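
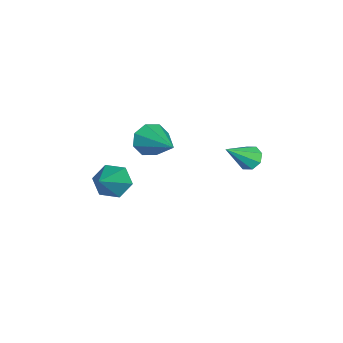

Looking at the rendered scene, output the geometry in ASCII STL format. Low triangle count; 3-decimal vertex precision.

solid 
facet normal -0.735 -0.564 -0.378
outer loop
vertex -2.925 -0.162 -1.915
vertex -3.356 0.063 -1.412
vertex -3.191 0.28 -2.057
endloop
endfacet
facet normal 0.687 0.188 -0.702
outer loop
vertex -2.925 -0.162 -1.915
vertex -3.191 0.28 -2.057
vertex -2.064 1.057 -0.748
endloop
endfacet
facet normal -0.734 -0.565 -0.378
outer loop
vertex -3.191 0.28 -2.057
vertex -3.356 0.063 -1.412
vertex -3.555 0.595 -1.821
endloop
endfacet
facet normal 0.228 0.739 -0.635
outer loop
vertex -3.191 0.28 -2.057
vertex -3.555 0.595 -1.821
vertex -2.064 1.057 -0.748
endloop
endfacet
facet normal -0.734 -0.565 -0.377
outer loop
vertex -3.555 0.595 -1.821
vertex -3.356 0.063 -1.412
vertex -3.802 0.599 -1.346
endloop
endfacet
facet normal -0.214 0.969 -0.120
outer loop
vertex -3.555 0.595 -1.821
vertex -3.802 0.599 -1.346
vertex -2.064 1.057 -0.748
endloop
endfacet
facet normal -0.734 -0.565 -0.377
outer loop
vertex -3.802 0.599 -1.346
vertex -3.356 0.063 -1.412
vertex -3.788 0.289 -0.909
endloop
endfacet
facet normal -0.384 0.747 0.542
outer loop
vertex -3.802 0.599 -1.346
vertex -3.788 0.289 -0.909
vertex -2.064 1.057 -0.748
endloop
endfacet
facet normal -0.734 -0.565 -0.377
outer loop
vertex -3.788 0.289 -0.909
vertex -3.356 0.063 -1.412
vertex -3.521 -0.153 -0.767
endloop
endfacet
facet normal -0.179 0.201 0.963
outer loop
vertex -3.788 0.289 -0.909
vertex -3.521 -0.153 -0.767
vertex -2.064 1.057 -0.748
endloop
endfacet
facet normal -0.735 -0.563 -0.377
outer loop
vertex -3.521 -0.153 -0.767
vertex -3.356 0.063 -1.412
vertex -3.158 -0.469 -1.003
endloop
endfacet
facet normal 0.278 -0.349 0.895
outer loop
vertex -3.521 -0.153 -0.767
vertex -3.158 -0.469 -1.003
vertex -2.064 1.057 -0.748
endloop
endfacet
facet normal -0.734 -0.564 -0.378
outer loop
vertex -3.158 -0.469 -1.003
vertex -3.356 0.063 -1.412
vertex -2.911 -0.472 -1.478
endloop
endfacet
facet normal 0.721 -0.580 0.379
outer loop
vertex -3.158 -0.469 -1.003
vertex -2.911 -0.472 -1.478
vertex -2.064 1.057 -0.748
endloop
endfacet
facet normal -0.734 -0.564 -0.377
outer loop
vertex -2.911 -0.472 -1.478
vertex -3.356 0.063 -1.412
vertex -2.925 -0.162 -1.915
endloop
endfacet
facet normal 0.890 -0.358 -0.283
outer loop
vertex -2.911 -0.472 -1.478
vertex -2.925 -0.162 -1.915
vertex -2.064 1.057 -0.748
endloop
endfacet
facet normal -0.797 0.061 -0.601
outer loop
vertex -1.024 -0.597 -2.696
vertex -1.417 -0.908 -2.206
vertex -1.356 -0.21 -2.216
endloop
endfacet
facet normal 0.585 0.780 -0.224
outer loop
vertex -1.024 -0.597 -2.696
vertex -1.356 -0.21 -2.216
vertex 0.217 -1.032 -0.974
endloop
endfacet
facet normal -0.797 0.061 -0.601
outer loop
vertex -1.356 -0.21 -2.216
vertex -1.417 -0.908 -2.206
vertex -1.749 -0.52 -1.727
endloop
endfacet
facet normal 0.011 0.840 0.542
outer loop
vertex -1.356 -0.21 -2.216
vertex -1.749 -0.52 -1.727
vertex 0.217 -1.032 -0.974
endloop
endfacet
facet normal -0.797 0.061 -0.601
outer loop
vertex -1.749 -0.52 -1.727
vertex -1.417 -0.908 -2.206
vertex -1.81 -1.218 -1.717
endloop
endfacet
facet normal -0.347 0.044 0.937
outer loop
vertex -1.749 -0.52 -1.727
vertex -1.81 -1.218 -1.717
vertex 0.217 -1.032 -0.974
endloop
endfacet
facet normal -0.796 0.060 -0.602
outer loop
vertex -1.81 -1.218 -1.717
vertex -1.417 -0.908 -2.206
vertex -1.477 -1.605 -2.196
endloop
endfacet
facet normal -0.133 -0.814 0.565
outer loop
vertex -1.81 -1.218 -1.717
vertex -1.477 -1.605 -2.196
vertex 0.217 -1.032 -0.974
endloop
endfacet
facet normal -0.797 0.060 -0.601
outer loop
vertex -1.477 -1.605 -2.196
vertex -1.417 -0.908 -2.206
vertex -1.084 -1.295 -2.686
endloop
endfacet
facet normal 0.441 -0.875 -0.200
outer loop
vertex -1.477 -1.605 -2.196
vertex -1.084 -1.295 -2.686
vertex 0.217 -1.032 -0.974
endloop
endfacet
facet normal -0.797 0.060 -0.601
outer loop
vertex -1.084 -1.295 -2.686
vertex -1.417 -0.908 -2.206
vertex -1.024 -0.597 -2.696
endloop
endfacet
facet normal 0.799 -0.077 -0.596
outer loop
vertex -1.084 -1.295 -2.686
vertex -1.024 -0.597 -2.696
vertex 0.217 -1.032 -0.974
endloop
endfacet
facet normal -0.561 0.492 -0.665
outer loop
vertex -2.188 3.359 -1.668
vertex -2.475 3.544 -1.289
vertex -2.053 3.698 -1.531
endloop
endfacet
facet normal 0.889 -0.184 -0.420
outer loop
vertex -2.188 3.359 -1.668
vertex -2.053 3.698 -1.531
vertex -1.665 2.836 -0.331
endloop
endfacet
facet normal -0.561 0.492 -0.666
outer loop
vertex -2.053 3.698 -1.531
vertex -2.475 3.544 -1.289
vertex -2.165 3.948 -1.252
endloop
endfacet
facet normal 0.912 0.410 -0.001
outer loop
vertex -2.053 3.698 -1.531
vertex -2.165 3.948 -1.252
vertex -1.665 2.836 -0.331
endloop
endfacet
facet normal -0.562 0.492 -0.664
outer loop
vertex -2.165 3.948 -1.252
vertex -2.475 3.544 -1.289
vertex -2.458 3.96 -0.995
endloop
endfacet
facet normal 0.502 0.674 0.541
outer loop
vertex -2.165 3.948 -1.252
vertex -2.458 3.96 -0.995
vertex -1.665 2.836 -0.331
endloop
endfacet
facet normal -0.562 0.493 -0.665
outer loop
vertex -2.458 3.96 -0.995
vertex -2.475 3.544 -1.289
vertex -2.761 3.729 -0.91
endloop
endfacet
facet normal -0.098 0.454 0.886
outer loop
vertex -2.458 3.96 -0.995
vertex -2.761 3.729 -0.91
vertex -1.665 2.836 -0.331
endloop
endfacet
facet normal -0.562 0.492 -0.665
outer loop
vertex -2.761 3.729 -0.91
vertex -2.475 3.544 -1.289
vertex -2.896 3.39 -1.047
endloop
endfacet
facet normal -0.539 -0.122 0.833
outer loop
vertex -2.761 3.729 -0.91
vertex -2.896 3.39 -1.047
vertex -1.665 2.836 -0.331
endloop
endfacet
facet normal -0.562 0.491 -0.666
outer loop
vertex -2.896 3.39 -1.047
vertex -2.475 3.544 -1.289
vertex -2.784 3.14 -1.326
endloop
endfacet
facet normal -0.563 -0.715 0.415
outer loop
vertex -2.896 3.39 -1.047
vertex -2.784 3.14 -1.326
vertex -1.665 2.836 -0.331
endloop
endfacet
facet normal -0.563 0.491 -0.665
outer loop
vertex -2.784 3.14 -1.326
vertex -2.475 3.544 -1.289
vertex -2.491 3.128 -1.583
endloop
endfacet
facet normal -0.152 -0.980 -0.128
outer loop
vertex -2.784 3.14 -1.326
vertex -2.491 3.128 -1.583
vertex -1.665 2.836 -0.331
endloop
endfacet
facet normal -0.562 0.492 -0.665
outer loop
vertex -2.491 3.128 -1.583
vertex -2.475 3.544 -1.289
vertex -2.188 3.359 -1.668
endloop
endfacet
facet normal 0.447 -0.760 -0.472
outer loop
vertex -2.491 3.128 -1.583
vertex -2.188 3.359 -1.668
vertex -1.665 2.836 -0.331
endloop
endfacet

endsolid


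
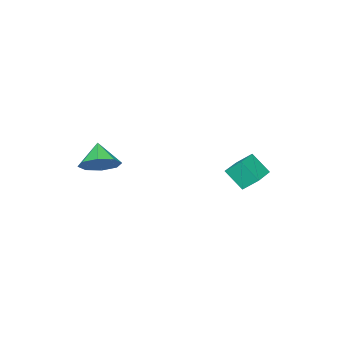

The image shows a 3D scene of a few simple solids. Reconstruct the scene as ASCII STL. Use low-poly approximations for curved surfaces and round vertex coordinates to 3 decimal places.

solid 
facet normal -0.948 -0.306 -0.084
outer loop
vertex -2.841 3.198 1.517
vertex -3.002 3.935 0.649
vertex -2.599 2.6 0.963
endloop
endfacet
facet normal 0.140 -0.642 0.754
outer loop
vertex -1.158 3.065 1.091
vertex -2.841 3.198 1.517
vertex -2.599 2.6 0.963
endloop
endfacet
facet normal -0.948 -0.306 -0.084
outer loop
vertex -2.599 2.6 0.963
vertex -3.002 3.935 0.649
vertex -2.76 3.337 0.096
endloop
endfacet
facet normal 0.285 -0.704 -0.651
outer loop
vertex -2.76 3.337 0.096
vertex -1.158 3.065 1.091
vertex -2.599 2.6 0.963
endloop
endfacet
facet normal -0.285 0.704 0.651
outer loop
vertex -2.841 3.198 1.517
vertex -1.561 4.4 0.777
vertex -3.002 3.935 0.649
endloop
endfacet
facet normal 0.140 -0.641 0.755
outer loop
vertex -1.4 3.663 1.644
vertex -2.841 3.198 1.517
vertex -1.158 3.065 1.091
endloop
endfacet
facet normal -0.284 0.704 0.651
outer loop
vertex -1.4 3.663 1.644
vertex -1.561 4.4 0.777
vertex -2.841 3.198 1.517
endloop
endfacet
facet normal -0.140 0.641 -0.755
outer loop
vertex -3.002 3.935 0.649
vertex -1.561 4.4 0.777
vertex -2.76 3.337 0.096
endloop
endfacet
facet normal 0.285 -0.704 -0.651
outer loop
vertex -1.319 3.802 0.223
vertex -1.158 3.065 1.091
vertex -2.76 3.337 0.096
endloop
endfacet
facet normal -0.141 0.642 -0.754
outer loop
vertex -2.76 3.337 0.096
vertex -1.561 4.4 0.777
vertex -1.319 3.802 0.223
endloop
endfacet
facet normal 0.948 0.306 0.084
outer loop
vertex -1.319 3.802 0.223
vertex -1.4 3.663 1.644
vertex -1.158 3.065 1.091
endloop
endfacet
facet normal 0.948 0.306 0.084
outer loop
vertex -1.561 4.4 0.777
vertex -1.4 3.663 1.644
vertex -1.319 3.802 0.223
endloop
endfacet
facet normal 0.470 0.470 -0.747
outer loop
vertex 1.54 -1.078 1.599
vertex 0.982 -1.438 1.022
vertex 0.994 -0.697 1.495
endloop
endfacet
facet normal 0.026 0.298 0.954
outer loop
vertex 1.54 -1.078 1.599
vertex 0.994 -0.697 1.495
vertex 0.418 -2.002 1.918
endloop
endfacet
facet normal 0.471 0.469 -0.747
outer loop
vertex 0.994 -0.697 1.495
vertex 0.982 -1.438 1.022
vertex 0.442 -0.75 1.114
endloop
endfacet
facet normal -0.533 0.464 0.707
outer loop
vertex 0.994 -0.697 1.495
vertex 0.442 -0.75 1.114
vertex 0.418 -2.002 1.918
endloop
endfacet
facet normal 0.471 0.469 -0.747
outer loop
vertex 0.442 -0.75 1.114
vertex 0.982 -1.438 1.022
vertex 0.206 -1.207 0.678
endloop
endfacet
facet normal -0.935 0.205 0.291
outer loop
vertex 0.442 -0.75 1.114
vertex 0.206 -1.207 0.678
vertex 0.418 -2.002 1.918
endloop
endfacet
facet normal 0.471 0.469 -0.747
outer loop
vertex 0.206 -1.207 0.678
vertex 0.982 -1.438 1.022
vertex 0.425 -1.799 0.444
endloop
endfacet
facet normal -0.943 -0.329 -0.050
outer loop
vertex 0.206 -1.207 0.678
vertex 0.425 -1.799 0.444
vertex 0.418 -2.002 1.918
endloop
endfacet
facet normal 0.471 0.470 -0.747
outer loop
vertex 0.425 -1.799 0.444
vertex 0.982 -1.438 1.022
vertex 0.97 -2.18 0.548
endloop
endfacet
facet normal -0.554 -0.824 -0.116
outer loop
vertex 0.425 -1.799 0.444
vertex 0.97 -2.18 0.548
vertex 0.418 -2.002 1.918
endloop
endfacet
facet normal 0.471 0.469 -0.747
outer loop
vertex 0.97 -2.18 0.548
vertex 0.982 -1.438 1.022
vertex 1.523 -2.127 0.93
endloop
endfacet
facet normal 0.005 -0.991 0.131
outer loop
vertex 0.97 -2.18 0.548
vertex 1.523 -2.127 0.93
vertex 0.418 -2.002 1.918
endloop
endfacet
facet normal 0.470 0.469 -0.748
outer loop
vertex 1.523 -2.127 0.93
vertex 0.982 -1.438 1.022
vertex 1.759 -1.67 1.365
endloop
endfacet
facet normal 0.407 -0.731 0.548
outer loop
vertex 1.523 -2.127 0.93
vertex 1.759 -1.67 1.365
vertex 0.418 -2.002 1.918
endloop
endfacet
facet normal 0.470 0.469 -0.747
outer loop
vertex 1.759 -1.67 1.365
vertex 0.982 -1.438 1.022
vertex 1.54 -1.078 1.599
endloop
endfacet
facet normal 0.415 -0.197 0.888
outer loop
vertex 1.759 -1.67 1.365
vertex 1.54 -1.078 1.599
vertex 0.418 -2.002 1.918
endloop
endfacet

endsolid


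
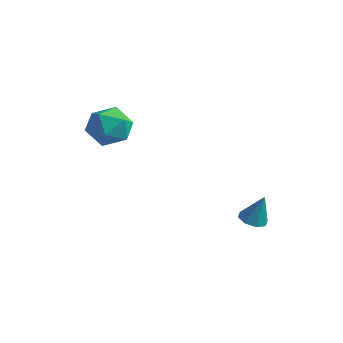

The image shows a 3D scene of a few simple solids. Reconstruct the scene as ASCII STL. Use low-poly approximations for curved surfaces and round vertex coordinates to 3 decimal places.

solid 
facet normal -0.612 -0.590 0.528
outer loop
vertex -1.567 -0.184 3.721
vertex -1.199 -0.922 3.323
vertex -0.843 -0.596 4.1
endloop
endfacet
facet normal -0.460 0.007 0.888
outer loop
vertex -1.567 -0.184 3.721
vertex -0.843 -0.596 4.1
vertex -0.886 0.318 4.07
endloop
endfacet
facet normal -0.666 0.564 0.488
outer loop
vertex -1.567 -0.184 3.721
vertex -0.886 0.318 4.07
vertex -1.268 0.556 3.274
endloop
endfacet
facet normal -0.943 0.310 -0.118
outer loop
vertex -1.567 -0.184 3.721
vertex -1.268 0.556 3.274
vertex -1.462 -0.21 2.812
endloop
endfacet
facet normal -0.910 -0.403 -0.094
outer loop
vertex -1.567 -0.184 3.721
vertex -1.462 -0.21 2.812
vertex -1.199 -0.922 3.323
endloop
endfacet
facet normal 0.247 0.043 0.968
outer loop
vertex -0.886 0.318 4.07
vertex -0.843 -0.596 4.1
vertex -0.098 -0.11 3.888
endloop
endfacet
facet normal 0.003 -0.923 0.386
outer loop
vertex -0.843 -0.596 4.1
vertex -1.199 -0.922 3.323
vertex -0.292 -0.876 3.426
endloop
endfacet
facet normal -0.480 -0.622 -0.619
outer loop
vertex -1.199 -0.922 3.323
vertex -1.462 -0.21 2.812
vertex -0.674 -0.638 2.63
endloop
endfacet
facet normal -0.534 0.532 -0.657
outer loop
vertex -1.462 -0.21 2.812
vertex -1.268 0.556 3.274
vertex -0.717 0.276 2.6
endloop
endfacet
facet normal -0.084 0.943 0.322
outer loop
vertex -1.268 0.556 3.274
vertex -0.886 0.318 4.07
vertex -0.361 0.602 3.377
endloop
endfacet
facet normal 0.943 -0.310 0.118
outer loop
vertex 0.007 -0.136 2.979
vertex -0.098 -0.11 3.888
vertex -0.292 -0.876 3.426
endloop
endfacet
facet normal 0.666 -0.564 -0.488
outer loop
vertex 0.007 -0.136 2.979
vertex -0.292 -0.876 3.426
vertex -0.674 -0.638 2.63
endloop
endfacet
facet normal 0.460 -0.007 -0.888
outer loop
vertex 0.007 -0.136 2.979
vertex -0.674 -0.638 2.63
vertex -0.717 0.276 2.6
endloop
endfacet
facet normal 0.612 0.590 -0.528
outer loop
vertex 0.007 -0.136 2.979
vertex -0.717 0.276 2.6
vertex -0.361 0.602 3.377
endloop
endfacet
facet normal 0.910 0.403 0.094
outer loop
vertex 0.007 -0.136 2.979
vertex -0.361 0.602 3.377
vertex -0.098 -0.11 3.888
endloop
endfacet
facet normal 0.534 -0.532 0.657
outer loop
vertex -0.292 -0.876 3.426
vertex -0.098 -0.11 3.888
vertex -0.843 -0.596 4.1
endloop
endfacet
facet normal 0.084 -0.943 -0.322
outer loop
vertex -0.674 -0.638 2.63
vertex -0.292 -0.876 3.426
vertex -1.199 -0.922 3.323
endloop
endfacet
facet normal -0.247 -0.043 -0.968
outer loop
vertex -0.717 0.276 2.6
vertex -0.674 -0.638 2.63
vertex -1.462 -0.21 2.812
endloop
endfacet
facet normal -0.003 0.923 -0.386
outer loop
vertex -0.361 0.602 3.377
vertex -0.717 0.276 2.6
vertex -1.268 0.556 3.274
endloop
endfacet
facet normal 0.480 0.622 0.619
outer loop
vertex -0.098 -0.11 3.888
vertex -0.361 0.602 3.377
vertex -0.886 0.318 4.07
endloop
endfacet
facet normal -0.271 -0.180 -0.946
outer loop
vertex 3.962 2.657 -0.802
vertex 3.645 2.241 -0.632
vertex 3.569 2.78 -0.713
endloop
endfacet
facet normal 0.324 0.936 0.138
outer loop
vertex 3.962 2.657 -0.802
vertex 3.569 2.78 -0.713
vertex 3.975 2.459 0.512
endloop
endfacet
facet normal -0.272 -0.180 -0.945
outer loop
vertex 3.569 2.78 -0.713
vertex 3.645 2.241 -0.632
vertex 3.221 2.587 -0.576
endloop
endfacet
facet normal -0.348 0.872 0.344
outer loop
vertex 3.569 2.78 -0.713
vertex 3.221 2.587 -0.576
vertex 3.975 2.459 0.512
endloop
endfacet
facet normal -0.272 -0.180 -0.945
outer loop
vertex 3.221 2.587 -0.576
vertex 3.645 2.241 -0.632
vertex 3.122 2.191 -0.472
endloop
endfacet
facet normal -0.755 0.337 0.563
outer loop
vertex 3.221 2.587 -0.576
vertex 3.122 2.191 -0.472
vertex 3.975 2.459 0.512
endloop
endfacet
facet normal -0.272 -0.182 -0.945
outer loop
vertex 3.122 2.191 -0.472
vertex 3.645 2.241 -0.632
vertex 3.329 1.825 -0.461
endloop
endfacet
facet normal -0.658 -0.352 0.666
outer loop
vertex 3.122 2.191 -0.472
vertex 3.329 1.825 -0.461
vertex 3.975 2.459 0.512
endloop
endfacet
facet normal -0.273 -0.181 -0.945
outer loop
vertex 3.329 1.825 -0.461
vertex 3.645 2.241 -0.632
vertex 3.722 1.702 -0.551
endloop
endfacet
facet normal -0.113 -0.796 0.594
outer loop
vertex 3.329 1.825 -0.461
vertex 3.722 1.702 -0.551
vertex 3.975 2.459 0.512
endloop
endfacet
facet normal -0.271 -0.181 -0.945
outer loop
vertex 3.722 1.702 -0.551
vertex 3.645 2.241 -0.632
vertex 4.07 1.896 -0.688
endloop
endfacet
facet normal 0.561 -0.732 0.388
outer loop
vertex 3.722 1.702 -0.551
vertex 4.07 1.896 -0.688
vertex 3.975 2.459 0.512
endloop
endfacet
facet normal -0.271 -0.181 -0.945
outer loop
vertex 4.07 1.896 -0.688
vertex 3.645 2.241 -0.632
vertex 4.169 2.291 -0.792
endloop
endfacet
facet normal 0.966 -0.197 0.169
outer loop
vertex 4.07 1.896 -0.688
vertex 4.169 2.291 -0.792
vertex 3.975 2.459 0.512
endloop
endfacet
facet normal -0.272 -0.179 -0.946
outer loop
vertex 4.169 2.291 -0.792
vertex 3.645 2.241 -0.632
vertex 3.962 2.657 -0.802
endloop
endfacet
facet normal 0.868 0.493 0.066
outer loop
vertex 4.169 2.291 -0.792
vertex 3.962 2.657 -0.802
vertex 3.975 2.459 0.512
endloop
endfacet

endsolid


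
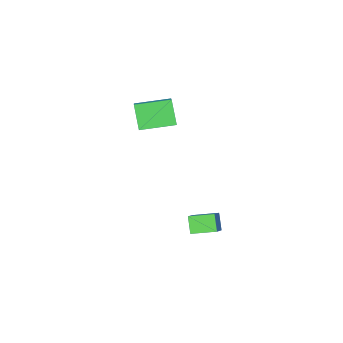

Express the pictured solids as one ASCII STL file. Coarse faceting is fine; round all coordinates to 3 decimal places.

solid 
facet normal -0.853 0.507 0.125
outer loop
vertex 1.88 -0.132 4.109
vertex 2.144 0.59 2.987
vertex 1.308 -0.934 3.459
endloop
endfacet
facet normal -0.194 -0.530 0.825
outer loop
vertex 2.716 -1.77 3.253
vertex 1.88 -0.132 4.109
vertex 1.308 -0.934 3.459
endloop
endfacet
facet normal -0.853 0.507 0.124
outer loop
vertex 1.308 -0.934 3.459
vertex 2.144 0.59 2.987
vertex 1.573 -0.212 2.337
endloop
endfacet
facet normal -0.484 -0.679 -0.551
outer loop
vertex 1.573 -0.212 2.337
vertex 2.716 -1.77 3.253
vertex 1.308 -0.934 3.459
endloop
endfacet
facet normal 0.484 0.680 0.551
outer loop
vertex 1.88 -0.132 4.109
vertex 3.552 -0.246 2.781
vertex 2.144 0.59 2.987
endloop
endfacet
facet normal -0.194 -0.530 0.825
outer loop
vertex 3.287 -0.968 3.903
vertex 1.88 -0.132 4.109
vertex 2.716 -1.77 3.253
endloop
endfacet
facet normal 0.484 0.679 0.551
outer loop
vertex 3.287 -0.968 3.903
vertex 3.552 -0.246 2.781
vertex 1.88 -0.132 4.109
endloop
endfacet
facet normal 0.194 0.530 -0.825
outer loop
vertex 2.144 0.59 2.987
vertex 3.552 -0.246 2.781
vertex 1.573 -0.212 2.337
endloop
endfacet
facet normal -0.484 -0.679 -0.551
outer loop
vertex 2.98 -1.048 2.131
vertex 2.716 -1.77 3.253
vertex 1.573 -0.212 2.337
endloop
endfacet
facet normal 0.194 0.530 -0.825
outer loop
vertex 1.573 -0.212 2.337
vertex 3.552 -0.246 2.781
vertex 2.98 -1.048 2.131
endloop
endfacet
facet normal 0.853 -0.506 -0.125
outer loop
vertex 2.98 -1.048 2.131
vertex 3.287 -0.968 3.903
vertex 2.716 -1.77 3.253
endloop
endfacet
facet normal 0.853 -0.507 -0.125
outer loop
vertex 3.552 -0.246 2.781
vertex 3.287 -0.968 3.903
vertex 2.98 -1.048 2.131
endloop
endfacet
facet normal -0.634 -0.499 -0.590
outer loop
vertex 2.065 1.665 -2.484
vertex 1.216 2.445 -2.231
vertex 2.325 2.181 -3.2
endloop
endfacet
facet normal 0.719 -0.661 -0.215
outer loop
vertex 3.004 2.715 -2.569
vertex 2.065 1.665 -2.484
vertex 2.325 2.181 -3.2
endloop
endfacet
facet normal -0.634 -0.500 -0.590
outer loop
vertex 2.325 2.181 -3.2
vertex 1.216 2.445 -2.231
vertex 1.476 2.96 -2.947
endloop
endfacet
facet normal 0.282 0.561 -0.778
outer loop
vertex 1.476 2.96 -2.947
vertex 3.004 2.715 -2.569
vertex 2.325 2.181 -3.2
endloop
endfacet
facet normal -0.283 -0.560 0.778
outer loop
vertex 2.065 1.665 -2.484
vertex 1.895 2.979 -1.6
vertex 1.216 2.445 -2.231
endloop
endfacet
facet normal 0.719 -0.661 -0.214
outer loop
vertex 2.744 2.2 -1.853
vertex 2.065 1.665 -2.484
vertex 3.004 2.715 -2.569
endloop
endfacet
facet normal -0.282 -0.560 0.779
outer loop
vertex 2.744 2.2 -1.853
vertex 1.895 2.979 -1.6
vertex 2.065 1.665 -2.484
endloop
endfacet
facet normal -0.719 0.661 0.214
outer loop
vertex 1.216 2.445 -2.231
vertex 1.895 2.979 -1.6
vertex 1.476 2.96 -2.947
endloop
endfacet
facet normal 0.282 0.560 -0.779
outer loop
vertex 2.155 3.495 -2.316
vertex 3.004 2.715 -2.569
vertex 1.476 2.96 -2.947
endloop
endfacet
facet normal -0.720 0.660 0.215
outer loop
vertex 1.476 2.96 -2.947
vertex 1.895 2.979 -1.6
vertex 2.155 3.495 -2.316
endloop
endfacet
facet normal 0.635 0.499 0.590
outer loop
vertex 2.155 3.495 -2.316
vertex 2.744 2.2 -1.853
vertex 3.004 2.715 -2.569
endloop
endfacet
facet normal 0.634 0.499 0.590
outer loop
vertex 1.895 2.979 -1.6
vertex 2.744 2.2 -1.853
vertex 2.155 3.495 -2.316
endloop
endfacet

endsolid


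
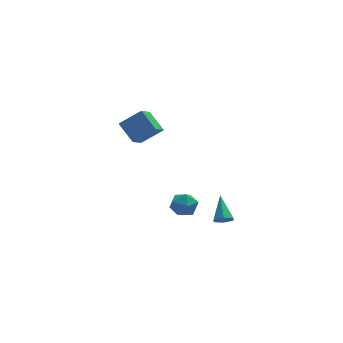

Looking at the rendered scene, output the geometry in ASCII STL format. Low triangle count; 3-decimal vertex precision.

solid 
facet normal -0.044 -0.778 -0.627
outer loop
vertex 1.641 -0.813 -4.061
vertex 1.03 -0.948 -3.851
vertex 1.121 -0.541 -4.362
endloop
endfacet
facet normal 0.599 0.686 -0.414
outer loop
vertex 1.641 -0.813 -4.061
vertex 1.121 -0.541 -4.362
vertex 1.11 0.468 -2.709
endloop
endfacet
facet normal -0.045 -0.777 -0.627
outer loop
vertex 1.121 -0.541 -4.362
vertex 1.03 -0.948 -3.851
vertex 0.51 -0.675 -4.152
endloop
endfacet
facet normal -0.344 0.800 -0.491
outer loop
vertex 1.121 -0.541 -4.362
vertex 0.51 -0.675 -4.152
vertex 1.11 0.468 -2.709
endloop
endfacet
facet normal -0.045 -0.777 -0.627
outer loop
vertex 0.51 -0.675 -4.152
vertex 1.03 -0.948 -3.851
vertex 0.419 -1.082 -3.641
endloop
endfacet
facet normal -0.931 0.348 0.111
outer loop
vertex 0.51 -0.675 -4.152
vertex 0.419 -1.082 -3.641
vertex 1.11 0.468 -2.709
endloop
endfacet
facet normal -0.045 -0.778 -0.627
outer loop
vertex 0.419 -1.082 -3.641
vertex 1.03 -0.948 -3.851
vertex 0.939 -1.355 -3.339
endloop
endfacet
facet normal -0.573 -0.219 0.789
outer loop
vertex 0.419 -1.082 -3.641
vertex 0.939 -1.355 -3.339
vertex 1.11 0.468 -2.709
endloop
endfacet
facet normal -0.043 -0.778 -0.626
outer loop
vertex 0.939 -1.355 -3.339
vertex 1.03 -0.948 -3.851
vertex 1.55 -1.22 -3.549
endloop
endfacet
facet normal 0.372 -0.334 0.866
outer loop
vertex 0.939 -1.355 -3.339
vertex 1.55 -1.22 -3.549
vertex 1.11 0.468 -2.709
endloop
endfacet
facet normal -0.043 -0.778 -0.626
outer loop
vertex 1.55 -1.22 -3.549
vertex 1.03 -0.948 -3.851
vertex 1.641 -0.813 -4.061
endloop
endfacet
facet normal 0.957 0.118 0.264
outer loop
vertex 1.55 -1.22 -3.549
vertex 1.641 -0.813 -4.061
vertex 1.11 0.468 -2.709
endloop
endfacet
facet normal -0.897 0.313 0.312
outer loop
vertex -1.864 0.527 -3.412
vertex -1.756 0.044 -2.618
vertex -1.464 0.932 -2.669
endloop
endfacet
facet normal -0.593 0.797 -0.115
outer loop
vertex -1.864 0.527 -3.412
vertex -1.464 0.932 -2.669
vertex -1.111 1.071 -3.524
endloop
endfacet
facet normal -0.460 0.484 -0.744
outer loop
vertex -1.864 0.527 -3.412
vertex -1.111 1.071 -3.524
vertex -1.183 0.269 -4.001
endloop
endfacet
facet normal -0.683 -0.193 -0.705
outer loop
vertex -1.864 0.527 -3.412
vertex -1.183 0.269 -4.001
vertex -1.582 -0.365 -3.441
endloop
endfacet
facet normal -0.953 -0.299 -0.053
outer loop
vertex -1.864 0.527 -3.412
vertex -1.582 -0.365 -3.441
vertex -1.756 0.044 -2.618
endloop
endfacet
facet normal 0.032 0.984 0.173
outer loop
vertex -1.111 1.071 -3.524
vertex -1.464 0.932 -2.669
vertex -0.538 0.925 -2.799
endloop
endfacet
facet normal -0.461 0.201 0.864
outer loop
vertex -1.464 0.932 -2.669
vertex -1.756 0.044 -2.618
vertex -0.937 0.291 -2.239
endloop
endfacet
facet normal -0.550 -0.789 0.276
outer loop
vertex -1.756 0.044 -2.618
vertex -1.582 -0.365 -3.441
vertex -1.009 -0.511 -2.716
endloop
endfacet
facet normal -0.114 -0.616 -0.779
outer loop
vertex -1.582 -0.365 -3.441
vertex -1.183 0.269 -4.001
vertex -0.656 -0.372 -3.571
endloop
endfacet
facet normal 0.245 0.479 -0.843
outer loop
vertex -1.183 0.269 -4.001
vertex -1.111 1.071 -3.524
vertex -0.364 0.516 -3.622
endloop
endfacet
facet normal 0.683 0.193 0.705
outer loop
vertex -0.256 0.033 -2.828
vertex -0.538 0.925 -2.799
vertex -0.937 0.291 -2.239
endloop
endfacet
facet normal 0.460 -0.484 0.744
outer loop
vertex -0.256 0.033 -2.828
vertex -0.937 0.291 -2.239
vertex -1.009 -0.511 -2.716
endloop
endfacet
facet normal 0.593 -0.797 0.115
outer loop
vertex -0.256 0.033 -2.828
vertex -1.009 -0.511 -2.716
vertex -0.656 -0.372 -3.571
endloop
endfacet
facet normal 0.897 -0.313 -0.312
outer loop
vertex -0.256 0.033 -2.828
vertex -0.656 -0.372 -3.571
vertex -0.364 0.516 -3.622
endloop
endfacet
facet normal 0.953 0.299 0.053
outer loop
vertex -0.256 0.033 -2.828
vertex -0.364 0.516 -3.622
vertex -0.538 0.925 -2.799
endloop
endfacet
facet normal 0.114 0.616 0.779
outer loop
vertex -0.937 0.291 -2.239
vertex -0.538 0.925 -2.799
vertex -1.464 0.932 -2.669
endloop
endfacet
facet normal -0.245 -0.479 0.843
outer loop
vertex -1.009 -0.511 -2.716
vertex -0.937 0.291 -2.239
vertex -1.756 0.044 -2.618
endloop
endfacet
facet normal -0.032 -0.984 -0.173
outer loop
vertex -0.656 -0.372 -3.571
vertex -1.009 -0.511 -2.716
vertex -1.582 -0.365 -3.441
endloop
endfacet
facet normal 0.461 -0.201 -0.864
outer loop
vertex -0.364 0.516 -3.622
vertex -0.656 -0.372 -3.571
vertex -1.183 0.269 -4.001
endloop
endfacet
facet normal 0.550 0.789 -0.276
outer loop
vertex -0.538 0.925 -2.799
vertex -0.364 0.516 -3.622
vertex -1.111 1.071 -3.524
endloop
endfacet
facet normal -0.424 -0.717 0.553
outer loop
vertex -3.513 0.189 5.189
vertex -4.798 0.226 4.253
vertex -2.887 -0.876 4.288
endloop
endfacet
facet normal 0.808 -0.024 0.589
outer loop
vertex -2.242 0.214 3.447
vertex -3.513 0.189 5.189
vertex -2.887 -0.876 4.288
endloop
endfacet
facet normal -0.424 -0.718 0.553
outer loop
vertex -2.887 -0.876 4.288
vertex -4.798 0.226 4.253
vertex -4.171 -0.839 3.351
endloop
endfacet
facet normal 0.410 -0.697 -0.589
outer loop
vertex -4.171 -0.839 3.351
vertex -2.242 0.214 3.447
vertex -2.887 -0.876 4.288
endloop
endfacet
facet normal -0.409 0.697 0.589
outer loop
vertex -3.513 0.189 5.189
vertex -4.153 1.316 3.412
vertex -4.798 0.226 4.253
endloop
endfacet
facet normal 0.808 -0.023 0.589
outer loop
vertex -2.869 1.279 4.349
vertex -3.513 0.189 5.189
vertex -2.242 0.214 3.447
endloop
endfacet
facet normal -0.410 0.696 0.589
outer loop
vertex -2.869 1.279 4.349
vertex -4.153 1.316 3.412
vertex -3.513 0.189 5.189
endloop
endfacet
facet normal -0.808 0.023 -0.589
outer loop
vertex -4.798 0.226 4.253
vertex -4.153 1.316 3.412
vertex -4.171 -0.839 3.351
endloop
endfacet
facet normal 0.409 -0.696 -0.590
outer loop
vertex -3.527 0.251 2.511
vertex -2.242 0.214 3.447
vertex -4.171 -0.839 3.351
endloop
endfacet
facet normal -0.808 0.023 -0.589
outer loop
vertex -4.171 -0.839 3.351
vertex -4.153 1.316 3.412
vertex -3.527 0.251 2.511
endloop
endfacet
facet normal 0.423 0.718 -0.553
outer loop
vertex -3.527 0.251 2.511
vertex -2.869 1.279 4.349
vertex -2.242 0.214 3.447
endloop
endfacet
facet normal 0.424 0.717 -0.553
outer loop
vertex -4.153 1.316 3.412
vertex -2.869 1.279 4.349
vertex -3.527 0.251 2.511
endloop
endfacet

endsolid


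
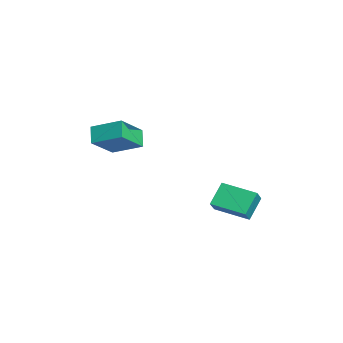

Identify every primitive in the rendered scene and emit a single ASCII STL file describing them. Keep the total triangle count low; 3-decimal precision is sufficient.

solid 
facet normal -0.661 0.312 -0.682
outer loop
vertex -2.958 3.608 -0.812
vertex -1.96 5.076 -1.108
vertex -2.261 2.935 -1.795
endloop
endfacet
facet normal -0.555 -0.815 0.165
outer loop
vertex -1.56 2.604 -1.072
vertex -2.958 3.608 -0.812
vertex -2.261 2.935 -1.795
endloop
endfacet
facet normal -0.661 0.312 -0.683
outer loop
vertex -2.261 2.935 -1.795
vertex -1.96 5.076 -1.108
vertex -1.262 4.403 -2.091
endloop
endfacet
facet normal 0.505 -0.487 -0.713
outer loop
vertex -1.262 4.403 -2.091
vertex -1.56 2.604 -1.072
vertex -2.261 2.935 -1.795
endloop
endfacet
facet normal -0.505 0.487 0.713
outer loop
vertex -2.958 3.608 -0.812
vertex -1.259 4.745 -0.385
vertex -1.96 5.076 -1.108
endloop
endfacet
facet normal -0.555 -0.815 0.164
outer loop
vertex -2.258 3.277 -0.089
vertex -2.958 3.608 -0.812
vertex -1.56 2.604 -1.072
endloop
endfacet
facet normal -0.505 0.487 0.712
outer loop
vertex -2.258 3.277 -0.089
vertex -1.259 4.745 -0.385
vertex -2.958 3.608 -0.812
endloop
endfacet
facet normal 0.555 0.816 -0.164
outer loop
vertex -1.96 5.076 -1.108
vertex -1.259 4.745 -0.385
vertex -1.262 4.403 -2.091
endloop
endfacet
facet normal 0.505 -0.487 -0.712
outer loop
vertex -0.562 4.072 -1.368
vertex -1.56 2.604 -1.072
vertex -1.262 4.403 -2.091
endloop
endfacet
facet normal 0.555 0.815 -0.164
outer loop
vertex -1.262 4.403 -2.091
vertex -1.259 4.745 -0.385
vertex -0.562 4.072 -1.368
endloop
endfacet
facet normal 0.661 -0.312 0.683
outer loop
vertex -0.562 4.072 -1.368
vertex -2.258 3.277 -0.089
vertex -1.56 2.604 -1.072
endloop
endfacet
facet normal 0.661 -0.312 0.682
outer loop
vertex -1.259 4.745 -0.385
vertex -2.258 3.277 -0.089
vertex -0.562 4.072 -1.368
endloop
endfacet
facet normal -0.719 0.069 0.691
outer loop
vertex -3.155 -1.234 3.855
vertex -4.15 -0.141 2.71
vertex -3.891 -2.568 3.222
endloop
endfacet
facet normal 0.532 -0.584 0.612
outer loop
vertex -3.15 -2.639 2.51
vertex -3.155 -1.234 3.855
vertex -3.891 -2.568 3.222
endloop
endfacet
facet normal -0.719 0.069 0.691
outer loop
vertex -3.891 -2.568 3.222
vertex -4.15 -0.141 2.71
vertex -4.886 -1.474 2.077
endloop
endfacet
facet normal -0.447 -0.808 -0.384
outer loop
vertex -4.886 -1.474 2.077
vertex -3.15 -2.639 2.51
vertex -3.891 -2.568 3.222
endloop
endfacet
facet normal 0.446 0.808 0.384
outer loop
vertex -3.155 -1.234 3.855
vertex -3.409 -0.212 1.998
vertex -4.15 -0.141 2.71
endloop
endfacet
facet normal 0.532 -0.585 0.613
outer loop
vertex -2.414 -1.306 3.143
vertex -3.155 -1.234 3.855
vertex -3.15 -2.639 2.51
endloop
endfacet
facet normal 0.447 0.808 0.384
outer loop
vertex -2.414 -1.306 3.143
vertex -3.409 -0.212 1.998
vertex -3.155 -1.234 3.855
endloop
endfacet
facet normal -0.532 0.585 -0.612
outer loop
vertex -4.15 -0.141 2.71
vertex -3.409 -0.212 1.998
vertex -4.886 -1.474 2.077
endloop
endfacet
facet normal -0.447 -0.808 -0.383
outer loop
vertex -4.145 -1.546 1.365
vertex -3.15 -2.639 2.51
vertex -4.886 -1.474 2.077
endloop
endfacet
facet normal -0.532 0.584 -0.613
outer loop
vertex -4.886 -1.474 2.077
vertex -3.409 -0.212 1.998
vertex -4.145 -1.546 1.365
endloop
endfacet
facet normal 0.719 -0.069 -0.691
outer loop
vertex -4.145 -1.546 1.365
vertex -2.414 -1.306 3.143
vertex -3.15 -2.639 2.51
endloop
endfacet
facet normal 0.719 -0.069 -0.691
outer loop
vertex -3.409 -0.212 1.998
vertex -2.414 -1.306 3.143
vertex -4.145 -1.546 1.365
endloop
endfacet

endsolid


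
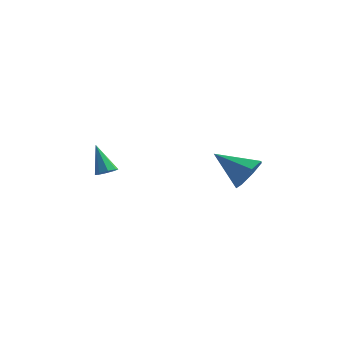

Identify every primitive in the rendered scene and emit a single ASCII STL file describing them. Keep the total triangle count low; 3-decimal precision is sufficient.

solid 
facet normal 0.480 -0.249 -0.841
outer loop
vertex -1.784 -0.912 0.374
vertex -2.192 -1.307 0.258
vertex -2.118 -0.746 0.134
endloop
endfacet
facet normal 0.289 0.927 0.240
outer loop
vertex -1.784 -0.912 0.374
vertex -2.118 -0.746 0.134
vertex -3.028 -0.873 1.722
endloop
endfacet
facet normal 0.479 -0.249 -0.842
outer loop
vertex -2.118 -0.746 0.134
vertex -2.192 -1.307 0.258
vertex -2.496 -0.908 -0.033
endloop
endfacet
facet normal -0.345 0.931 -0.123
outer loop
vertex -2.118 -0.746 0.134
vertex -2.496 -0.908 -0.033
vertex -3.028 -0.873 1.722
endloop
endfacet
facet normal 0.480 -0.248 -0.842
outer loop
vertex -2.496 -0.908 -0.033
vertex -2.192 -1.307 0.258
vertex -2.696 -1.305 -0.03
endloop
endfacet
facet normal -0.861 0.432 -0.270
outer loop
vertex -2.496 -0.908 -0.033
vertex -2.696 -1.305 -0.03
vertex -3.028 -0.873 1.722
endloop
endfacet
facet normal 0.479 -0.252 -0.841
outer loop
vertex -2.696 -1.305 -0.03
vertex -2.192 -1.307 0.258
vertex -2.601 -1.702 0.143
endloop
endfacet
facet normal -0.954 -0.277 -0.112
outer loop
vertex -2.696 -1.305 -0.03
vertex -2.601 -1.702 0.143
vertex -3.028 -0.873 1.722
endloop
endfacet
facet normal 0.479 -0.251 -0.841
outer loop
vertex -2.601 -1.702 0.143
vertex -2.192 -1.307 0.258
vertex -2.267 -1.869 0.383
endloop
endfacet
facet normal -0.573 -0.779 0.254
outer loop
vertex -2.601 -1.702 0.143
vertex -2.267 -1.869 0.383
vertex -3.028 -0.873 1.722
endloop
endfacet
facet normal 0.480 -0.251 -0.841
outer loop
vertex -2.267 -1.869 0.383
vertex -2.192 -1.307 0.258
vertex -1.889 -1.706 0.55
endloop
endfacet
facet normal 0.064 -0.783 0.619
outer loop
vertex -2.267 -1.869 0.383
vertex -1.889 -1.706 0.55
vertex -3.028 -0.873 1.722
endloop
endfacet
facet normal 0.481 -0.249 -0.840
outer loop
vertex -1.889 -1.706 0.55
vertex -2.192 -1.307 0.258
vertex -1.689 -1.31 0.547
endloop
endfacet
facet normal 0.578 -0.286 0.765
outer loop
vertex -1.889 -1.706 0.55
vertex -1.689 -1.31 0.547
vertex -3.028 -0.873 1.722
endloop
endfacet
facet normal 0.481 -0.250 -0.840
outer loop
vertex -1.689 -1.31 0.547
vertex -2.192 -1.307 0.258
vertex -1.784 -0.912 0.374
endloop
endfacet
facet normal 0.672 0.424 0.607
outer loop
vertex -1.689 -1.31 0.547
vertex -1.784 -0.912 0.374
vertex -3.028 -0.873 1.722
endloop
endfacet
facet normal 0.866 0.062 -0.496
outer loop
vertex 4.836 0.834 1.588
vertex 4.346 0.625 0.706
vertex 4.528 1.542 1.138
endloop
endfacet
facet normal -0.024 0.529 0.848
outer loop
vertex 4.836 0.834 1.588
vertex 4.528 1.542 1.138
vertex 2.554 0.495 1.734
endloop
endfacet
facet normal 0.866 0.062 -0.497
outer loop
vertex 4.528 1.542 1.138
vertex 4.346 0.625 0.706
vertex 4.082 1.559 0.363
endloop
endfacet
facet normal -0.395 0.885 0.247
outer loop
vertex 4.528 1.542 1.138
vertex 4.082 1.559 0.363
vertex 2.554 0.495 1.734
endloop
endfacet
facet normal 0.866 0.063 -0.496
outer loop
vertex 4.082 1.559 0.363
vertex 4.346 0.625 0.706
vertex 3.836 0.872 -0.153
endloop
endfacet
facet normal -0.735 0.555 -0.389
outer loop
vertex 4.082 1.559 0.363
vertex 3.836 0.872 -0.153
vertex 2.554 0.495 1.734
endloop
endfacet
facet normal 0.866 0.062 -0.496
outer loop
vertex 3.836 0.872 -0.153
vertex 4.346 0.625 0.706
vertex 3.974 -0.001 -0.022
endloop
endfacet
facet normal -0.788 -0.211 -0.578
outer loop
vertex 3.836 0.872 -0.153
vertex 3.974 -0.001 -0.022
vertex 2.554 0.495 1.734
endloop
endfacet
facet normal 0.866 0.062 -0.496
outer loop
vertex 3.974 -0.001 -0.022
vertex 4.346 0.625 0.706
vertex 4.392 -0.403 0.657
endloop
endfacet
facet normal -0.515 -0.838 -0.179
outer loop
vertex 3.974 -0.001 -0.022
vertex 4.392 -0.403 0.657
vertex 2.554 0.495 1.734
endloop
endfacet
facet normal 0.866 0.062 -0.496
outer loop
vertex 4.392 -0.403 0.657
vertex 4.346 0.625 0.706
vertex 4.776 -0.032 1.374
endloop
endfacet
facet normal -0.120 -0.854 0.506
outer loop
vertex 4.392 -0.403 0.657
vertex 4.776 -0.032 1.374
vertex 2.554 0.495 1.734
endloop
endfacet
facet normal 0.866 0.063 -0.496
outer loop
vertex 4.776 -0.032 1.374
vertex 4.346 0.625 0.706
vertex 4.836 0.834 1.588
endloop
endfacet
facet normal 0.098 -0.245 0.965
outer loop
vertex 4.776 -0.032 1.374
vertex 4.836 0.834 1.588
vertex 2.554 0.495 1.734
endloop
endfacet

endsolid


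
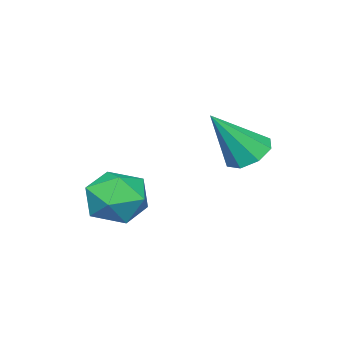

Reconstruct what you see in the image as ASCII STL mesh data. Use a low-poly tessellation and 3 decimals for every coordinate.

solid 
facet normal -0.513 0.310 -0.800
outer loop
vertex 0.602 2.887 2.302
vertex 0.121 2.757 2.56
vertex 0.444 3.214 2.53
endloop
endfacet
facet normal 0.905 0.425 0.018
outer loop
vertex 0.602 2.887 2.302
vertex 0.444 3.214 2.53
vertex 0.839 2.323 3.68
endloop
endfacet
facet normal -0.513 0.310 -0.800
outer loop
vertex 0.444 3.214 2.53
vertex 0.121 2.757 2.56
vertex 0.098 3.274 2.775
endloop
endfacet
facet normal 0.450 0.774 0.445
outer loop
vertex 0.444 3.214 2.53
vertex 0.098 3.274 2.775
vertex 0.839 2.323 3.68
endloop
endfacet
facet normal -0.512 0.310 -0.801
outer loop
vertex 0.098 3.274 2.775
vertex 0.121 2.757 2.56
vertex -0.235 3.031 2.894
endloop
endfacet
facet normal -0.167 0.608 0.776
outer loop
vertex 0.098 3.274 2.775
vertex -0.235 3.031 2.894
vertex 0.839 2.323 3.68
endloop
endfacet
facet normal -0.512 0.311 -0.801
outer loop
vertex -0.235 3.031 2.894
vertex 0.121 2.757 2.56
vertex -0.359 2.628 2.817
endloop
endfacet
facet normal -0.580 0.023 0.814
outer loop
vertex -0.235 3.031 2.894
vertex -0.359 2.628 2.817
vertex 0.839 2.323 3.68
endloop
endfacet
facet normal -0.512 0.311 -0.801
outer loop
vertex -0.359 2.628 2.817
vertex 0.121 2.757 2.56
vertex -0.201 2.301 2.589
endloop
endfacet
facet normal -0.550 -0.640 0.537
outer loop
vertex -0.359 2.628 2.817
vertex -0.201 2.301 2.589
vertex 0.839 2.323 3.68
endloop
endfacet
facet normal -0.513 0.311 -0.800
outer loop
vertex -0.201 2.301 2.589
vertex 0.121 2.757 2.56
vertex 0.145 2.241 2.344
endloop
endfacet
facet normal -0.094 -0.990 0.110
outer loop
vertex -0.201 2.301 2.589
vertex 0.145 2.241 2.344
vertex 0.839 2.323 3.68
endloop
endfacet
facet normal -0.513 0.311 -0.800
outer loop
vertex 0.145 2.241 2.344
vertex 0.121 2.757 2.56
vertex 0.478 2.484 2.225
endloop
endfacet
facet normal 0.522 -0.824 -0.221
outer loop
vertex 0.145 2.241 2.344
vertex 0.478 2.484 2.225
vertex 0.839 2.323 3.68
endloop
endfacet
facet normal -0.513 0.311 -0.800
outer loop
vertex 0.478 2.484 2.225
vertex 0.121 2.757 2.56
vertex 0.602 2.887 2.302
endloop
endfacet
facet normal 0.936 -0.239 -0.259
outer loop
vertex 0.478 2.484 2.225
vertex 0.602 2.887 2.302
vertex 0.839 2.323 3.68
endloop
endfacet
facet normal -0.144 0.887 -0.439
outer loop
vertex 1.911 1.064 0.788
vertex 1.182 1.048 0.995
vertex 1.699 1.359 1.453
endloop
endfacet
facet normal 0.524 0.828 -0.200
outer loop
vertex 1.911 1.064 0.788
vertex 1.699 1.359 1.453
vertex 2.332 0.947 1.406
endloop
endfacet
facet normal 0.821 0.257 -0.510
outer loop
vertex 1.911 1.064 0.788
vertex 2.332 0.947 1.406
vertex 2.207 0.38 0.92
endloop
endfacet
facet normal 0.334 -0.037 -0.942
outer loop
vertex 1.911 1.064 0.788
vertex 2.207 0.38 0.92
vertex 1.496 0.443 0.665
endloop
endfacet
facet normal -0.263 0.353 -0.898
outer loop
vertex 1.911 1.064 0.788
vertex 1.496 0.443 0.665
vertex 1.182 1.048 0.995
endloop
endfacet
facet normal 0.497 0.707 0.503
outer loop
vertex 2.332 0.947 1.406
vertex 1.699 1.359 1.453
vertex 1.864 0.857 1.995
endloop
endfacet
facet normal -0.585 0.803 0.115
outer loop
vertex 1.699 1.359 1.453
vertex 1.182 1.048 0.995
vertex 1.153 0.92 1.74
endloop
endfacet
facet normal -0.777 -0.061 -0.627
outer loop
vertex 1.182 1.048 0.995
vertex 1.496 0.443 0.665
vertex 1.028 0.353 1.254
endloop
endfacet
facet normal 0.189 -0.691 -0.698
outer loop
vertex 1.496 0.443 0.665
vertex 2.207 0.38 0.92
vertex 1.661 -0.059 1.207
endloop
endfacet
facet normal 0.976 -0.216 0.001
outer loop
vertex 2.207 0.38 0.92
vertex 2.332 0.947 1.406
vertex 2.178 0.252 1.665
endloop
endfacet
facet normal -0.334 0.037 0.942
outer loop
vertex 1.449 0.236 1.872
vertex 1.864 0.857 1.995
vertex 1.153 0.92 1.74
endloop
endfacet
facet normal -0.821 -0.257 0.510
outer loop
vertex 1.449 0.236 1.872
vertex 1.153 0.92 1.74
vertex 1.028 0.353 1.254
endloop
endfacet
facet normal -0.524 -0.828 0.200
outer loop
vertex 1.449 0.236 1.872
vertex 1.028 0.353 1.254
vertex 1.661 -0.059 1.207
endloop
endfacet
facet normal 0.144 -0.887 0.439
outer loop
vertex 1.449 0.236 1.872
vertex 1.661 -0.059 1.207
vertex 2.178 0.252 1.665
endloop
endfacet
facet normal 0.263 -0.353 0.898
outer loop
vertex 1.449 0.236 1.872
vertex 2.178 0.252 1.665
vertex 1.864 0.857 1.995
endloop
endfacet
facet normal -0.189 0.691 0.698
outer loop
vertex 1.153 0.92 1.74
vertex 1.864 0.857 1.995
vertex 1.699 1.359 1.453
endloop
endfacet
facet normal -0.976 0.216 -0.001
outer loop
vertex 1.028 0.353 1.254
vertex 1.153 0.92 1.74
vertex 1.182 1.048 0.995
endloop
endfacet
facet normal -0.497 -0.707 -0.503
outer loop
vertex 1.661 -0.059 1.207
vertex 1.028 0.353 1.254
vertex 1.496 0.443 0.665
endloop
endfacet
facet normal 0.585 -0.803 -0.115
outer loop
vertex 2.178 0.252 1.665
vertex 1.661 -0.059 1.207
vertex 2.207 0.38 0.92
endloop
endfacet
facet normal 0.777 0.061 0.627
outer loop
vertex 1.864 0.857 1.995
vertex 2.178 0.252 1.665
vertex 2.332 0.947 1.406
endloop
endfacet

endsolid


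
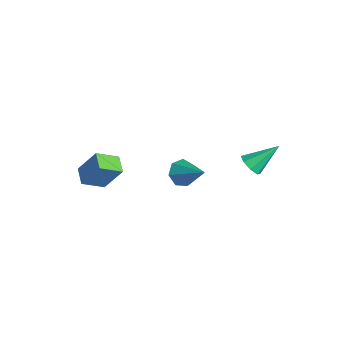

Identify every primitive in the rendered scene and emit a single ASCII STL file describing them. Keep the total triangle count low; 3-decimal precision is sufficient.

solid 
facet normal -0.952 0.135 0.275
outer loop
vertex -2.426 -2.544 -0.851
vertex -2.447 -1.371 -1.499
vertex -2.943 -3.329 -2.255
endloop
endfacet
facet normal 0.016 -0.875 0.483
outer loop
vertex -1.953 -3.469 -2.541
vertex -2.426 -2.544 -0.851
vertex -2.943 -3.329 -2.255
endloop
endfacet
facet normal -0.952 0.135 0.275
outer loop
vertex -2.943 -3.329 -2.255
vertex -2.447 -1.371 -1.499
vertex -2.964 -2.156 -2.903
endloop
endfacet
facet normal -0.306 -0.465 -0.831
outer loop
vertex -2.964 -2.156 -2.903
vertex -1.953 -3.469 -2.541
vertex -2.943 -3.329 -2.255
endloop
endfacet
facet normal 0.306 0.465 0.831
outer loop
vertex -2.426 -2.544 -0.851
vertex -1.457 -1.511 -1.785
vertex -2.447 -1.371 -1.499
endloop
endfacet
facet normal 0.016 -0.875 0.483
outer loop
vertex -1.436 -2.684 -1.137
vertex -2.426 -2.544 -0.851
vertex -1.953 -3.469 -2.541
endloop
endfacet
facet normal 0.306 0.465 0.831
outer loop
vertex -1.436 -2.684 -1.137
vertex -1.457 -1.511 -1.785
vertex -2.426 -2.544 -0.851
endloop
endfacet
facet normal -0.016 0.875 -0.483
outer loop
vertex -2.447 -1.371 -1.499
vertex -1.457 -1.511 -1.785
vertex -2.964 -2.156 -2.903
endloop
endfacet
facet normal -0.306 -0.465 -0.831
outer loop
vertex -1.974 -2.296 -3.189
vertex -1.953 -3.469 -2.541
vertex -2.964 -2.156 -2.903
endloop
endfacet
facet normal -0.016 0.875 -0.483
outer loop
vertex -2.964 -2.156 -2.903
vertex -1.457 -1.511 -1.785
vertex -1.974 -2.296 -3.189
endloop
endfacet
facet normal 0.952 -0.135 -0.275
outer loop
vertex -1.974 -2.296 -3.189
vertex -1.436 -2.684 -1.137
vertex -1.953 -3.469 -2.541
endloop
endfacet
facet normal 0.952 -0.135 -0.275
outer loop
vertex -1.457 -1.511 -1.785
vertex -1.436 -2.684 -1.137
vertex -1.974 -2.296 -3.189
endloop
endfacet
facet normal -0.760 -0.317 -0.567
outer loop
vertex -0.222 0.749 -2.478
vertex -0.716 1.277 -2.111
vertex -0.265 1.384 -2.776
endloop
endfacet
facet normal 0.876 -0.155 -0.457
outer loop
vertex -0.222 0.749 -2.478
vertex -0.265 1.384 -2.776
vertex 0.736 1.883 -1.029
endloop
endfacet
facet normal -0.760 -0.318 -0.567
outer loop
vertex -0.265 1.384 -2.776
vertex -0.716 1.277 -2.111
vertex -0.647 1.938 -2.574
endloop
endfacet
facet normal 0.604 0.605 -0.519
outer loop
vertex -0.265 1.384 -2.776
vertex -0.647 1.938 -2.574
vertex 0.736 1.883 -1.029
endloop
endfacet
facet normal -0.760 -0.318 -0.567
outer loop
vertex -0.647 1.938 -2.574
vertex -0.716 1.277 -2.111
vertex -1.081 1.995 -2.024
endloop
endfacet
facet normal 0.082 0.996 -0.038
outer loop
vertex -0.647 1.938 -2.574
vertex -1.081 1.995 -2.024
vertex 0.736 1.883 -1.029
endloop
endfacet
facet normal -0.760 -0.317 -0.568
outer loop
vertex -1.081 1.995 -2.024
vertex -0.716 1.277 -2.111
vertex -1.24 1.51 -1.54
endloop
endfacet
facet normal -0.298 0.721 0.625
outer loop
vertex -1.081 1.995 -2.024
vertex -1.24 1.51 -1.54
vertex 0.736 1.883 -1.029
endloop
endfacet
facet normal -0.760 -0.318 -0.567
outer loop
vertex -1.24 1.51 -1.54
vertex -0.716 1.277 -2.111
vertex -1.004 0.85 -1.486
endloop
endfacet
facet normal -0.249 -0.010 0.969
outer loop
vertex -1.24 1.51 -1.54
vertex -1.004 0.85 -1.486
vertex 0.736 1.883 -1.029
endloop
endfacet
facet normal -0.760 -0.317 -0.567
outer loop
vertex -1.004 0.85 -1.486
vertex -0.716 1.277 -2.111
vertex -0.551 0.512 -1.904
endloop
endfacet
facet normal 0.193 -0.650 0.735
outer loop
vertex -1.004 0.85 -1.486
vertex -0.551 0.512 -1.904
vertex 0.736 1.883 -1.029
endloop
endfacet
facet normal -0.760 -0.317 -0.567
outer loop
vertex -0.551 0.512 -1.904
vertex -0.716 1.277 -2.111
vertex -0.222 0.749 -2.478
endloop
endfacet
facet normal 0.692 -0.715 0.102
outer loop
vertex -0.551 0.512 -1.904
vertex -0.222 0.749 -2.478
vertex 0.736 1.883 -1.029
endloop
endfacet
facet normal -0.078 -0.772 -0.631
outer loop
vertex 3.67 3.497 0.872
vertex 3.323 3.149 1.341
vertex 3.157 3.576 0.839
endloop
endfacet
facet normal 0.163 0.843 -0.513
outer loop
vertex 3.67 3.497 0.872
vertex 3.157 3.576 0.839
vertex 3.457 4.491 2.439
endloop
endfacet
facet normal -0.077 -0.772 -0.631
outer loop
vertex 3.157 3.576 0.839
vertex 3.323 3.149 1.341
vertex 2.741 3.404 1.1
endloop
endfacet
facet normal -0.534 0.773 -0.342
outer loop
vertex 3.157 3.576 0.839
vertex 2.741 3.404 1.1
vertex 3.457 4.491 2.439
endloop
endfacet
facet normal -0.077 -0.772 -0.631
outer loop
vertex 2.741 3.404 1.1
vertex 3.323 3.149 1.341
vertex 2.665 3.083 1.502
endloop
endfacet
facet normal -0.901 0.405 0.153
outer loop
vertex 2.741 3.404 1.1
vertex 2.665 3.083 1.502
vertex 3.457 4.491 2.439
endloop
endfacet
facet normal -0.077 -0.772 -0.631
outer loop
vertex 2.665 3.083 1.502
vertex 3.323 3.149 1.341
vertex 2.975 2.8 1.81
endloop
endfacet
facet normal -0.726 -0.048 0.686
outer loop
vertex 2.665 3.083 1.502
vertex 2.975 2.8 1.81
vertex 3.457 4.491 2.439
endloop
endfacet
facet normal -0.078 -0.771 -0.632
outer loop
vertex 2.975 2.8 1.81
vertex 3.323 3.149 1.341
vertex 3.488 2.721 1.843
endloop
endfacet
facet normal -0.110 -0.319 0.941
outer loop
vertex 2.975 2.8 1.81
vertex 3.488 2.721 1.843
vertex 3.457 4.491 2.439
endloop
endfacet
facet normal -0.077 -0.771 -0.632
outer loop
vertex 3.488 2.721 1.843
vertex 3.323 3.149 1.341
vertex 3.905 2.893 1.582
endloop
endfacet
facet normal 0.586 -0.249 0.771
outer loop
vertex 3.488 2.721 1.843
vertex 3.905 2.893 1.582
vertex 3.457 4.491 2.439
endloop
endfacet
facet normal -0.078 -0.772 -0.631
outer loop
vertex 3.905 2.893 1.582
vertex 3.323 3.149 1.341
vertex 3.98 3.214 1.18
endloop
endfacet
facet normal 0.954 0.120 0.274
outer loop
vertex 3.905 2.893 1.582
vertex 3.98 3.214 1.18
vertex 3.457 4.491 2.439
endloop
endfacet
facet normal -0.078 -0.772 -0.631
outer loop
vertex 3.98 3.214 1.18
vertex 3.323 3.149 1.341
vertex 3.67 3.497 0.872
endloop
endfacet
facet normal 0.778 0.573 -0.257
outer loop
vertex 3.98 3.214 1.18
vertex 3.67 3.497 0.872
vertex 3.457 4.491 2.439
endloop
endfacet

endsolid


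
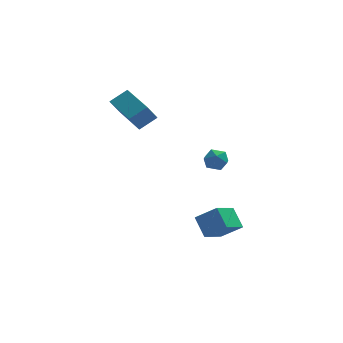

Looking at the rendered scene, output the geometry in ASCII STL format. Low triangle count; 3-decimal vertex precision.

solid 
facet normal -0.744 0.274 -0.610
outer loop
vertex 0.222 -3.768 -3.156
vertex -0.104 -2.976 -2.403
vertex 1.056 -2.85 -3.761
endloop
endfacet
facet normal 0.286 -0.695 -0.660
outer loop
vertex 1.964 -3.184 -3.017
vertex 0.222 -3.768 -3.156
vertex 1.056 -2.85 -3.761
endloop
endfacet
facet normal -0.744 0.275 -0.610
outer loop
vertex 1.056 -2.85 -3.761
vertex -0.104 -2.976 -2.403
vertex 0.731 -2.058 -3.008
endloop
endfacet
facet normal 0.604 0.665 -0.439
outer loop
vertex 0.731 -2.058 -3.008
vertex 1.964 -3.184 -3.017
vertex 1.056 -2.85 -3.761
endloop
endfacet
facet normal -0.604 -0.665 0.438
outer loop
vertex 0.222 -3.768 -3.156
vertex 0.804 -3.31 -1.659
vertex -0.104 -2.976 -2.403
endloop
endfacet
facet normal 0.286 -0.695 -0.660
outer loop
vertex 1.129 -4.102 -2.412
vertex 0.222 -3.768 -3.156
vertex 1.964 -3.184 -3.017
endloop
endfacet
facet normal -0.605 -0.665 0.438
outer loop
vertex 1.129 -4.102 -2.412
vertex 0.804 -3.31 -1.659
vertex 0.222 -3.768 -3.156
endloop
endfacet
facet normal -0.285 0.695 0.660
outer loop
vertex -0.104 -2.976 -2.403
vertex 0.804 -3.31 -1.659
vertex 0.731 -2.058 -3.008
endloop
endfacet
facet normal 0.604 0.665 -0.438
outer loop
vertex 1.638 -2.392 -2.264
vertex 1.964 -3.184 -3.017
vertex 0.731 -2.058 -3.008
endloop
endfacet
facet normal -0.286 0.695 0.660
outer loop
vertex 0.731 -2.058 -3.008
vertex 0.804 -3.31 -1.659
vertex 1.638 -2.392 -2.264
endloop
endfacet
facet normal 0.743 -0.274 0.610
outer loop
vertex 1.638 -2.392 -2.264
vertex 1.129 -4.102 -2.412
vertex 1.964 -3.184 -3.017
endloop
endfacet
facet normal 0.744 -0.274 0.609
outer loop
vertex 0.804 -3.31 -1.659
vertex 1.129 -4.102 -2.412
vertex 1.638 -2.392 -2.264
endloop
endfacet
facet normal -0.811 0.330 0.483
outer loop
vertex 0.743 0.459 -0.564
vertex 0.612 -0.149 -0.369
vertex 0.988 0.238 -0.002
endloop
endfacet
facet normal -0.305 0.833 0.461
outer loop
vertex 0.743 0.459 -0.564
vertex 0.988 0.238 -0.002
vertex 1.359 0.595 -0.402
endloop
endfacet
facet normal -0.154 0.962 -0.224
outer loop
vertex 0.743 0.459 -0.564
vertex 1.359 0.595 -0.402
vertex 1.213 0.429 -1.015
endloop
endfacet
facet normal -0.565 0.540 -0.624
outer loop
vertex 0.743 0.459 -0.564
vertex 1.213 0.429 -1.015
vertex 0.751 -0.03 -0.994
endloop
endfacet
facet normal -0.971 0.149 -0.188
outer loop
vertex 0.743 0.459 -0.564
vertex 0.751 -0.03 -0.994
vertex 0.612 -0.149 -0.369
endloop
endfacet
facet normal 0.283 0.570 0.771
outer loop
vertex 1.359 0.595 -0.402
vertex 0.988 0.238 -0.002
vertex 1.609 0.07 -0.106
endloop
endfacet
facet normal -0.538 -0.243 0.807
outer loop
vertex 0.988 0.238 -0.002
vertex 0.612 -0.149 -0.369
vertex 1.147 -0.389 -0.085
endloop
endfacet
facet normal -0.796 -0.537 -0.279
outer loop
vertex 0.612 -0.149 -0.369
vertex 0.751 -0.03 -0.994
vertex 1.001 -0.555 -0.698
endloop
endfacet
facet normal -0.139 0.095 -0.986
outer loop
vertex 0.751 -0.03 -0.994
vertex 1.213 0.429 -1.015
vertex 1.372 -0.198 -1.098
endloop
endfacet
facet normal 0.528 0.779 -0.337
outer loop
vertex 1.213 0.429 -1.015
vertex 1.359 0.595 -0.402
vertex 1.748 0.189 -0.731
endloop
endfacet
facet normal 0.565 -0.540 0.624
outer loop
vertex 1.617 -0.419 -0.536
vertex 1.609 0.07 -0.106
vertex 1.147 -0.389 -0.085
endloop
endfacet
facet normal 0.154 -0.962 0.224
outer loop
vertex 1.617 -0.419 -0.536
vertex 1.147 -0.389 -0.085
vertex 1.001 -0.555 -0.698
endloop
endfacet
facet normal 0.305 -0.833 -0.461
outer loop
vertex 1.617 -0.419 -0.536
vertex 1.001 -0.555 -0.698
vertex 1.372 -0.198 -1.098
endloop
endfacet
facet normal 0.811 -0.330 -0.483
outer loop
vertex 1.617 -0.419 -0.536
vertex 1.372 -0.198 -1.098
vertex 1.748 0.189 -0.731
endloop
endfacet
facet normal 0.971 -0.149 0.188
outer loop
vertex 1.617 -0.419 -0.536
vertex 1.748 0.189 -0.731
vertex 1.609 0.07 -0.106
endloop
endfacet
facet normal 0.139 -0.095 0.986
outer loop
vertex 1.147 -0.389 -0.085
vertex 1.609 0.07 -0.106
vertex 0.988 0.238 -0.002
endloop
endfacet
facet normal -0.528 -0.779 0.337
outer loop
vertex 1.001 -0.555 -0.698
vertex 1.147 -0.389 -0.085
vertex 0.612 -0.149 -0.369
endloop
endfacet
facet normal -0.283 -0.570 -0.771
outer loop
vertex 1.372 -0.198 -1.098
vertex 1.001 -0.555 -0.698
vertex 0.751 -0.03 -0.994
endloop
endfacet
facet normal 0.538 0.243 -0.807
outer loop
vertex 1.748 0.189 -0.731
vertex 1.372 -0.198 -1.098
vertex 1.213 0.429 -1.015
endloop
endfacet
facet normal 0.796 0.537 0.279
outer loop
vertex 1.609 0.07 -0.106
vertex 1.748 0.189 -0.731
vertex 1.359 0.595 -0.402
endloop
endfacet
facet normal -0.800 -0.258 -0.542
outer loop
vertex -2.736 -0.96 2.748
vertex -3.458 0.804 2.975
vertex -2.277 -0.667 1.932
endloop
endfacet
facet normal 0.377 -0.919 -0.118
outer loop
vertex -1.462 -0.404 2.485
vertex -2.736 -0.96 2.748
vertex -2.277 -0.667 1.932
endloop
endfacet
facet normal -0.800 -0.258 -0.542
outer loop
vertex -2.277 -0.667 1.932
vertex -3.458 0.804 2.975
vertex -3.0 1.097 2.159
endloop
endfacet
facet normal 0.468 0.299 -0.832
outer loop
vertex -3.0 1.097 2.159
vertex -1.462 -0.404 2.485
vertex -2.277 -0.667 1.932
endloop
endfacet
facet normal -0.468 -0.299 0.832
outer loop
vertex -2.736 -0.96 2.748
vertex -2.643 1.067 3.528
vertex -3.458 0.804 2.975
endloop
endfacet
facet normal 0.376 -0.919 -0.119
outer loop
vertex -1.92 -0.697 3.301
vertex -2.736 -0.96 2.748
vertex -1.462 -0.404 2.485
endloop
endfacet
facet normal -0.468 -0.299 0.832
outer loop
vertex -1.92 -0.697 3.301
vertex -2.643 1.067 3.528
vertex -2.736 -0.96 2.748
endloop
endfacet
facet normal -0.377 0.919 0.118
outer loop
vertex -3.458 0.804 2.975
vertex -2.643 1.067 3.528
vertex -3.0 1.097 2.159
endloop
endfacet
facet normal 0.468 0.298 -0.832
outer loop
vertex -2.184 1.36 2.712
vertex -1.462 -0.404 2.485
vertex -3.0 1.097 2.159
endloop
endfacet
facet normal -0.376 0.919 0.118
outer loop
vertex -3.0 1.097 2.159
vertex -2.643 1.067 3.528
vertex -2.184 1.36 2.712
endloop
endfacet
facet normal 0.800 0.258 0.542
outer loop
vertex -2.184 1.36 2.712
vertex -1.92 -0.697 3.301
vertex -1.462 -0.404 2.485
endloop
endfacet
facet normal 0.800 0.258 0.542
outer loop
vertex -2.643 1.067 3.528
vertex -1.92 -0.697 3.301
vertex -2.184 1.36 2.712
endloop
endfacet

endsolid


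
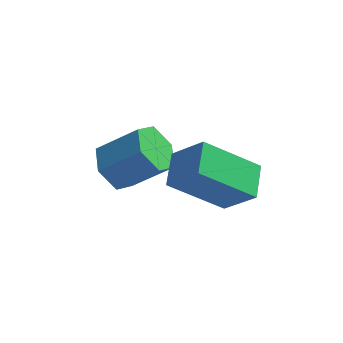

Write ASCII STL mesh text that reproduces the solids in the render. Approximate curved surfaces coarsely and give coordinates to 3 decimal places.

solid 
facet normal -0.762 -0.047 -0.645
outer loop
vertex -1.776 2.708 0.28
vertex -2.326 2.883 0.917
vertex -1.98 3.524 0.461
endloop
endfacet
facet normal 0.602 0.313 -0.735
outer loop
vertex -1.776 2.708 0.28
vertex -1.98 3.524 0.461
vertex -0.564 2.783 1.305
endloop
endfacet
facet normal 0.602 0.314 -0.734
outer loop
vertex -0.564 2.783 1.305
vertex -1.98 3.524 0.461
vertex -0.767 3.599 1.487
endloop
endfacet
facet normal 0.763 0.046 0.645
outer loop
vertex -0.564 2.783 1.305
vertex -0.767 3.599 1.487
vertex -1.114 2.957 1.943
endloop
endfacet
facet normal -0.762 -0.048 -0.645
outer loop
vertex -1.98 3.524 0.461
vertex -2.326 2.883 0.917
vertex -2.53 3.698 1.098
endloop
endfacet
facet normal 0.096 0.978 -0.185
outer loop
vertex -1.98 3.524 0.461
vertex -2.53 3.698 1.098
vertex -0.767 3.599 1.487
endloop
endfacet
facet normal 0.096 0.978 -0.185
outer loop
vertex -0.767 3.599 1.487
vertex -2.53 3.698 1.098
vertex -1.317 3.773 2.124
endloop
endfacet
facet normal 0.762 0.046 0.646
outer loop
vertex -0.767 3.599 1.487
vertex -1.317 3.773 2.124
vertex -1.114 2.957 1.943
endloop
endfacet
facet normal -0.763 -0.048 -0.645
outer loop
vertex -2.53 3.698 1.098
vertex -2.326 2.883 0.917
vertex -2.876 3.057 1.555
endloop
endfacet
facet normal -0.506 0.665 0.550
outer loop
vertex -2.53 3.698 1.098
vertex -2.876 3.057 1.555
vertex -1.317 3.773 2.124
endloop
endfacet
facet normal -0.506 0.665 0.550
outer loop
vertex -1.317 3.773 2.124
vertex -2.876 3.057 1.555
vertex -1.664 3.132 2.58
endloop
endfacet
facet normal 0.762 0.046 0.645
outer loop
vertex -1.317 3.773 2.124
vertex -1.664 3.132 2.58
vertex -1.114 2.957 1.943
endloop
endfacet
facet normal -0.763 -0.046 -0.645
outer loop
vertex -2.876 3.057 1.555
vertex -2.326 2.883 0.917
vertex -2.673 2.241 1.373
endloop
endfacet
facet normal -0.602 -0.314 0.735
outer loop
vertex -2.876 3.057 1.555
vertex -2.673 2.241 1.373
vertex -1.664 3.132 2.58
endloop
endfacet
facet normal -0.602 -0.313 0.735
outer loop
vertex -1.664 3.132 2.58
vertex -2.673 2.241 1.373
vertex -1.46 2.316 2.399
endloop
endfacet
facet normal 0.762 0.047 0.645
outer loop
vertex -1.664 3.132 2.58
vertex -1.46 2.316 2.399
vertex -1.114 2.957 1.943
endloop
endfacet
facet normal -0.762 -0.046 -0.646
outer loop
vertex -2.673 2.241 1.373
vertex -2.326 2.883 0.917
vertex -2.123 2.067 0.736
endloop
endfacet
facet normal -0.096 -0.978 0.185
outer loop
vertex -2.673 2.241 1.373
vertex -2.123 2.067 0.736
vertex -1.46 2.316 2.399
endloop
endfacet
facet normal -0.096 -0.978 0.185
outer loop
vertex -1.46 2.316 2.399
vertex -2.123 2.067 0.736
vertex -0.91 2.142 1.762
endloop
endfacet
facet normal 0.762 0.048 0.645
outer loop
vertex -1.46 2.316 2.399
vertex -0.91 2.142 1.762
vertex -1.114 2.957 1.943
endloop
endfacet
facet normal -0.762 -0.046 -0.645
outer loop
vertex -2.123 2.067 0.736
vertex -2.326 2.883 0.917
vertex -1.776 2.708 0.28
endloop
endfacet
facet normal 0.506 -0.665 -0.550
outer loop
vertex -2.123 2.067 0.736
vertex -1.776 2.708 0.28
vertex -0.91 2.142 1.762
endloop
endfacet
facet normal 0.506 -0.665 -0.550
outer loop
vertex -0.91 2.142 1.762
vertex -1.776 2.708 0.28
vertex -0.564 2.783 1.305
endloop
endfacet
facet normal 0.763 0.048 0.645
outer loop
vertex -0.91 2.142 1.762
vertex -0.564 2.783 1.305
vertex -1.114 2.957 1.943
endloop
endfacet
facet normal -0.656 0.212 -0.724
outer loop
vertex -0.666 1.823 1.452
vertex -0.666 2.927 1.775
vertex 0.934 2.214 0.117
endloop
endfacet
facet normal 0.000 -0.960 -0.281
outer loop
vertex 1.866 1.913 1.145
vertex -0.666 1.823 1.452
vertex 0.934 2.214 0.117
endloop
endfacet
facet normal -0.656 0.211 -0.724
outer loop
vertex 0.934 2.214 0.117
vertex -0.666 2.927 1.775
vertex 0.934 3.317 0.439
endloop
endfacet
facet normal 0.754 0.184 -0.630
outer loop
vertex 0.934 3.317 0.439
vertex 1.866 1.913 1.145
vertex 0.934 2.214 0.117
endloop
endfacet
facet normal -0.754 -0.184 0.630
outer loop
vertex -0.666 1.823 1.452
vertex 0.266 2.626 2.803
vertex -0.666 2.927 1.775
endloop
endfacet
facet normal 0.000 -0.960 -0.280
outer loop
vertex 0.266 1.523 2.481
vertex -0.666 1.823 1.452
vertex 1.866 1.913 1.145
endloop
endfacet
facet normal -0.755 -0.184 0.630
outer loop
vertex 0.266 1.523 2.481
vertex 0.266 2.626 2.803
vertex -0.666 1.823 1.452
endloop
endfacet
facet normal 0.000 0.960 0.281
outer loop
vertex -0.666 2.927 1.775
vertex 0.266 2.626 2.803
vertex 0.934 3.317 0.439
endloop
endfacet
facet normal 0.755 0.184 -0.630
outer loop
vertex 1.866 3.017 1.468
vertex 1.866 1.913 1.145
vertex 0.934 3.317 0.439
endloop
endfacet
facet normal -0.001 0.960 0.280
outer loop
vertex 0.934 3.317 0.439
vertex 0.266 2.626 2.803
vertex 1.866 3.017 1.468
endloop
endfacet
facet normal 0.656 -0.212 0.724
outer loop
vertex 1.866 3.017 1.468
vertex 0.266 1.523 2.481
vertex 1.866 1.913 1.145
endloop
endfacet
facet normal 0.656 -0.211 0.724
outer loop
vertex 0.266 2.626 2.803
vertex 0.266 1.523 2.481
vertex 1.866 3.017 1.468
endloop
endfacet

endsolid


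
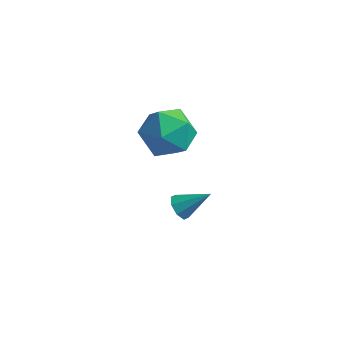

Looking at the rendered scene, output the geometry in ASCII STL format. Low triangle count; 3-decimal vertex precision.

solid 
facet normal -0.738 -0.329 -0.589
outer loop
vertex 2.378 -3.789 3.122
vertex 2.057 -3.395 3.304
vertex 2.406 -3.445 2.895
endloop
endfacet
facet normal 0.890 -0.299 -0.344
outer loop
vertex 2.378 -3.789 3.122
vertex 2.406 -3.445 2.895
vertex 3.023 -2.965 4.076
endloop
endfacet
facet normal -0.737 -0.331 -0.589
outer loop
vertex 2.406 -3.445 2.895
vertex 2.057 -3.395 3.304
vertex 2.229 -3.072 2.907
endloop
endfacet
facet normal 0.751 0.374 -0.544
outer loop
vertex 2.406 -3.445 2.895
vertex 2.229 -3.072 2.907
vertex 3.023 -2.965 4.076
endloop
endfacet
facet normal -0.739 -0.329 -0.588
outer loop
vertex 2.229 -3.072 2.907
vertex 2.057 -3.395 3.304
vertex 1.952 -2.888 3.152
endloop
endfacet
facet normal 0.326 0.895 -0.304
outer loop
vertex 2.229 -3.072 2.907
vertex 1.952 -2.888 3.152
vertex 3.023 -2.965 4.076
endloop
endfacet
facet normal -0.738 -0.329 -0.589
outer loop
vertex 1.952 -2.888 3.152
vertex 2.057 -3.395 3.304
vertex 1.736 -3.001 3.486
endloop
endfacet
facet normal -0.136 0.962 0.238
outer loop
vertex 1.952 -2.888 3.152
vertex 1.736 -3.001 3.486
vertex 3.023 -2.965 4.076
endloop
endfacet
facet normal -0.738 -0.328 -0.590
outer loop
vertex 1.736 -3.001 3.486
vertex 2.057 -3.395 3.304
vertex 1.708 -3.346 3.713
endloop
endfacet
facet normal -0.365 0.532 0.764
outer loop
vertex 1.736 -3.001 3.486
vertex 1.708 -3.346 3.713
vertex 3.023 -2.965 4.076
endloop
endfacet
facet normal -0.738 -0.328 -0.590
outer loop
vertex 1.708 -3.346 3.713
vertex 2.057 -3.395 3.304
vertex 1.884 -3.719 3.7
endloop
endfacet
facet normal -0.226 -0.140 0.964
outer loop
vertex 1.708 -3.346 3.713
vertex 1.884 -3.719 3.7
vertex 3.023 -2.965 4.076
endloop
endfacet
facet normal -0.737 -0.328 -0.590
outer loop
vertex 1.884 -3.719 3.7
vertex 2.057 -3.395 3.304
vertex 2.162 -3.903 3.455
endloop
endfacet
facet normal 0.199 -0.662 0.723
outer loop
vertex 1.884 -3.719 3.7
vertex 2.162 -3.903 3.455
vertex 3.023 -2.965 4.076
endloop
endfacet
facet normal -0.737 -0.328 -0.591
outer loop
vertex 2.162 -3.903 3.455
vertex 2.057 -3.395 3.304
vertex 2.378 -3.789 3.122
endloop
endfacet
facet normal 0.662 -0.727 0.181
outer loop
vertex 2.162 -3.903 3.455
vertex 2.378 -3.789 3.122
vertex 3.023 -2.965 4.076
endloop
endfacet
facet normal 0.184 0.413 0.892
outer loop
vertex -0.225 2.064 2.943
vertex -0.687 1.1 3.485
vertex 0.483 1.139 3.225
endloop
endfacet
facet normal 0.661 0.630 0.407
outer loop
vertex -0.225 2.064 2.943
vertex 0.483 1.139 3.225
vertex 0.609 1.69 2.168
endloop
endfacet
facet normal 0.306 0.944 -0.126
outer loop
vertex -0.225 2.064 2.943
vertex 0.609 1.69 2.168
vertex -0.482 1.991 1.775
endloop
endfacet
facet normal -0.390 0.920 0.028
outer loop
vertex -0.225 2.064 2.943
vertex -0.482 1.991 1.775
vertex -1.283 1.626 2.589
endloop
endfacet
facet normal -0.465 0.593 0.657
outer loop
vertex -0.225 2.064 2.943
vertex -1.283 1.626 2.589
vertex -0.687 1.1 3.485
endloop
endfacet
facet normal 0.988 0.052 0.145
outer loop
vertex 0.609 1.69 2.168
vertex 0.483 1.139 3.225
vertex 0.663 0.494 2.231
endloop
endfacet
facet normal 0.217 -0.299 0.929
outer loop
vertex 0.483 1.139 3.225
vertex -0.687 1.1 3.485
vertex -0.138 0.129 3.045
endloop
endfacet
facet normal -0.835 -0.009 0.550
outer loop
vertex -0.687 1.1 3.485
vertex -1.283 1.626 2.589
vertex -1.229 0.43 2.652
endloop
endfacet
facet normal -0.713 0.522 -0.468
outer loop
vertex -1.283 1.626 2.589
vertex -0.482 1.991 1.775
vertex -1.103 0.981 1.595
endloop
endfacet
facet normal 0.413 0.559 -0.719
outer loop
vertex -0.482 1.991 1.775
vertex 0.609 1.69 2.168
vertex 0.067 1.02 1.335
endloop
endfacet
facet normal 0.390 -0.920 -0.028
outer loop
vertex -0.395 0.056 1.877
vertex 0.663 0.494 2.231
vertex -0.138 0.129 3.045
endloop
endfacet
facet normal -0.306 -0.944 0.126
outer loop
vertex -0.395 0.056 1.877
vertex -0.138 0.129 3.045
vertex -1.229 0.43 2.652
endloop
endfacet
facet normal -0.661 -0.630 -0.407
outer loop
vertex -0.395 0.056 1.877
vertex -1.229 0.43 2.652
vertex -1.103 0.981 1.595
endloop
endfacet
facet normal -0.184 -0.413 -0.892
outer loop
vertex -0.395 0.056 1.877
vertex -1.103 0.981 1.595
vertex 0.067 1.02 1.335
endloop
endfacet
facet normal 0.465 -0.593 -0.657
outer loop
vertex -0.395 0.056 1.877
vertex 0.067 1.02 1.335
vertex 0.663 0.494 2.231
endloop
endfacet
facet normal 0.713 -0.522 0.468
outer loop
vertex -0.138 0.129 3.045
vertex 0.663 0.494 2.231
vertex 0.483 1.139 3.225
endloop
endfacet
facet normal -0.413 -0.559 0.719
outer loop
vertex -1.229 0.43 2.652
vertex -0.138 0.129 3.045
vertex -0.687 1.1 3.485
endloop
endfacet
facet normal -0.988 -0.052 -0.145
outer loop
vertex -1.103 0.981 1.595
vertex -1.229 0.43 2.652
vertex -1.283 1.626 2.589
endloop
endfacet
facet normal -0.217 0.299 -0.929
outer loop
vertex 0.067 1.02 1.335
vertex -1.103 0.981 1.595
vertex -0.482 1.991 1.775
endloop
endfacet
facet normal 0.835 0.009 -0.550
outer loop
vertex 0.663 0.494 2.231
vertex 0.067 1.02 1.335
vertex 0.609 1.69 2.168
endloop
endfacet

endsolid


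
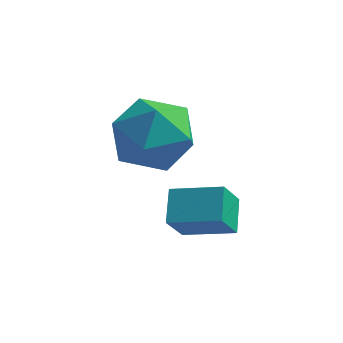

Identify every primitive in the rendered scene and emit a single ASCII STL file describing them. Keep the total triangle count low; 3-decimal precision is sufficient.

solid 
facet normal -0.966 -0.089 -0.243
outer loop
vertex 1.756 -1.306 0.686
vertex 1.527 -0.465 1.289
vertex 1.922 -0.601 -0.233
endloop
endfacet
facet normal 0.216 -0.793 -0.569
outer loop
vertex 3.293 -0.475 0.111
vertex 1.756 -1.306 0.686
vertex 1.922 -0.601 -0.233
endloop
endfacet
facet normal -0.966 -0.090 -0.243
outer loop
vertex 1.922 -0.601 -0.233
vertex 1.527 -0.465 1.289
vertex 1.692 0.239 0.37
endloop
endfacet
facet normal 0.142 0.603 -0.785
outer loop
vertex 1.692 0.239 0.37
vertex 3.293 -0.475 0.111
vertex 1.922 -0.601 -0.233
endloop
endfacet
facet normal -0.142 -0.602 0.786
outer loop
vertex 1.756 -1.306 0.686
vertex 2.898 -0.339 1.633
vertex 1.527 -0.465 1.289
endloop
endfacet
facet normal 0.216 -0.793 -0.569
outer loop
vertex 3.128 -1.179 1.03
vertex 1.756 -1.306 0.686
vertex 3.293 -0.475 0.111
endloop
endfacet
facet normal -0.141 -0.603 0.786
outer loop
vertex 3.128 -1.179 1.03
vertex 2.898 -0.339 1.633
vertex 1.756 -1.306 0.686
endloop
endfacet
facet normal -0.216 0.793 0.569
outer loop
vertex 1.527 -0.465 1.289
vertex 2.898 -0.339 1.633
vertex 1.692 0.239 0.37
endloop
endfacet
facet normal 0.141 0.602 -0.786
outer loop
vertex 3.064 0.366 0.714
vertex 3.293 -0.475 0.111
vertex 1.692 0.239 0.37
endloop
endfacet
facet normal -0.216 0.793 0.569
outer loop
vertex 1.692 0.239 0.37
vertex 2.898 -0.339 1.633
vertex 3.064 0.366 0.714
endloop
endfacet
facet normal 0.966 0.090 0.242
outer loop
vertex 3.064 0.366 0.714
vertex 3.128 -1.179 1.03
vertex 3.293 -0.475 0.111
endloop
endfacet
facet normal 0.966 0.090 0.243
outer loop
vertex 2.898 -0.339 1.633
vertex 3.128 -1.179 1.03
vertex 3.064 0.366 0.714
endloop
endfacet
facet normal 0.088 0.381 0.920
outer loop
vertex 0.32 0.703 3.591
vertex 1.105 -0.183 3.883
vertex 1.516 0.863 3.411
endloop
endfacet
facet normal -0.053 0.894 0.445
outer loop
vertex 0.32 0.703 3.591
vertex 1.516 0.863 3.411
vertex 0.717 1.236 2.568
endloop
endfacet
facet normal -0.669 0.733 0.122
outer loop
vertex 0.32 0.703 3.591
vertex 0.717 1.236 2.568
vertex -0.187 0.419 2.519
endloop
endfacet
facet normal -0.909 0.121 0.398
outer loop
vertex 0.32 0.703 3.591
vertex -0.187 0.419 2.519
vertex 0.052 -0.458 3.332
endloop
endfacet
facet normal -0.441 -0.097 0.892
outer loop
vertex 0.32 0.703 3.591
vertex 0.052 -0.458 3.332
vertex 1.105 -0.183 3.883
endloop
endfacet
facet normal 0.463 0.885 -0.048
outer loop
vertex 0.717 1.236 2.568
vertex 1.516 0.863 3.411
vertex 1.748 0.678 2.228
endloop
endfacet
facet normal 0.690 0.055 0.722
outer loop
vertex 1.516 0.863 3.411
vertex 1.105 -0.183 3.883
vertex 1.987 -0.199 3.041
endloop
endfacet
facet normal -0.166 -0.718 0.676
outer loop
vertex 1.105 -0.183 3.883
vertex 0.052 -0.458 3.332
vertex 1.083 -1.016 2.992
endloop
endfacet
facet normal -0.922 -0.366 -0.124
outer loop
vertex 0.052 -0.458 3.332
vertex -0.187 0.419 2.519
vertex 0.284 -0.643 2.149
endloop
endfacet
facet normal -0.533 0.624 -0.571
outer loop
vertex -0.187 0.419 2.519
vertex 0.717 1.236 2.568
vertex 0.695 0.403 1.677
endloop
endfacet
facet normal 0.909 -0.121 -0.398
outer loop
vertex 1.48 -0.483 1.969
vertex 1.748 0.678 2.228
vertex 1.987 -0.199 3.041
endloop
endfacet
facet normal 0.669 -0.733 -0.122
outer loop
vertex 1.48 -0.483 1.969
vertex 1.987 -0.199 3.041
vertex 1.083 -1.016 2.992
endloop
endfacet
facet normal 0.053 -0.894 -0.445
outer loop
vertex 1.48 -0.483 1.969
vertex 1.083 -1.016 2.992
vertex 0.284 -0.643 2.149
endloop
endfacet
facet normal -0.088 -0.381 -0.920
outer loop
vertex 1.48 -0.483 1.969
vertex 0.284 -0.643 2.149
vertex 0.695 0.403 1.677
endloop
endfacet
facet normal 0.441 0.097 -0.892
outer loop
vertex 1.48 -0.483 1.969
vertex 0.695 0.403 1.677
vertex 1.748 0.678 2.228
endloop
endfacet
facet normal 0.922 0.366 0.124
outer loop
vertex 1.987 -0.199 3.041
vertex 1.748 0.678 2.228
vertex 1.516 0.863 3.411
endloop
endfacet
facet normal 0.533 -0.624 0.571
outer loop
vertex 1.083 -1.016 2.992
vertex 1.987 -0.199 3.041
vertex 1.105 -0.183 3.883
endloop
endfacet
facet normal -0.463 -0.885 0.048
outer loop
vertex 0.284 -0.643 2.149
vertex 1.083 -1.016 2.992
vertex 0.052 -0.458 3.332
endloop
endfacet
facet normal -0.690 -0.055 -0.722
outer loop
vertex 0.695 0.403 1.677
vertex 0.284 -0.643 2.149
vertex -0.187 0.419 2.519
endloop
endfacet
facet normal 0.166 0.718 -0.676
outer loop
vertex 1.748 0.678 2.228
vertex 0.695 0.403 1.677
vertex 0.717 1.236 2.568
endloop
endfacet

endsolid
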